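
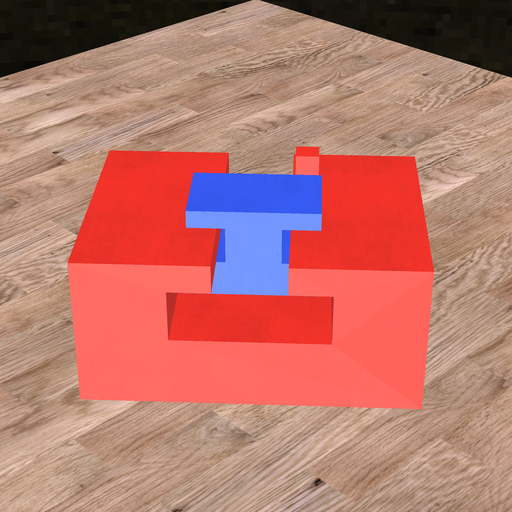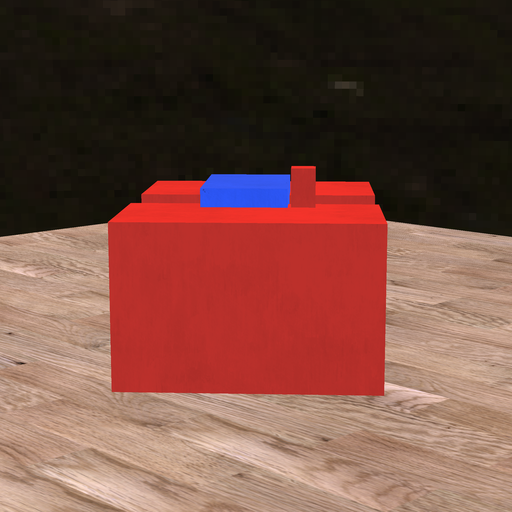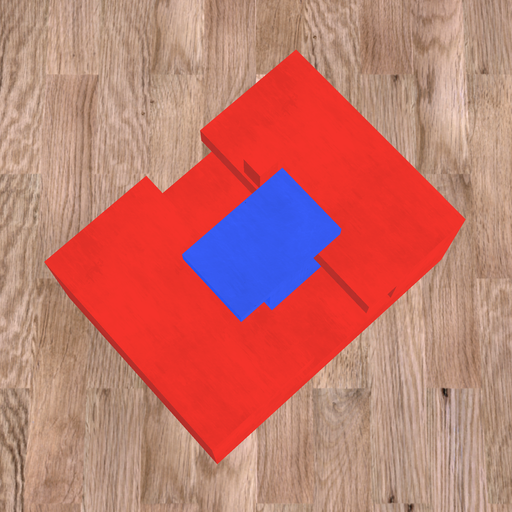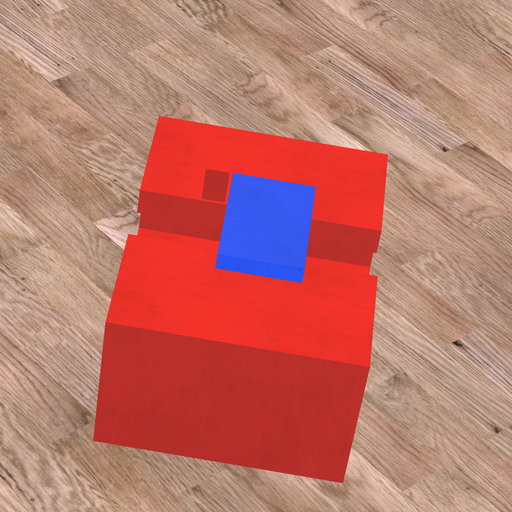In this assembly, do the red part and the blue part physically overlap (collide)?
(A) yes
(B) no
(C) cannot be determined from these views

(B) no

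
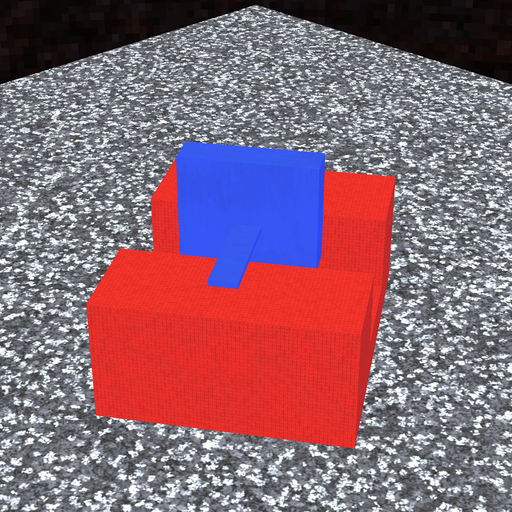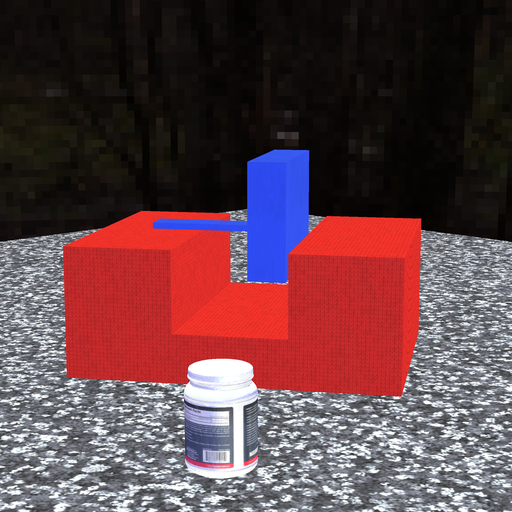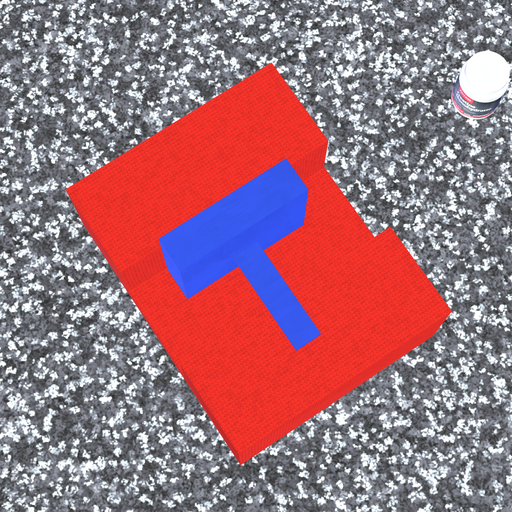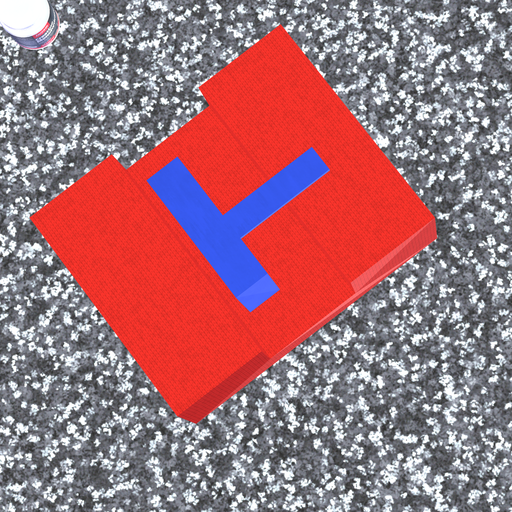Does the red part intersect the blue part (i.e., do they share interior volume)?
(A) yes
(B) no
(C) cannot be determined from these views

(B) no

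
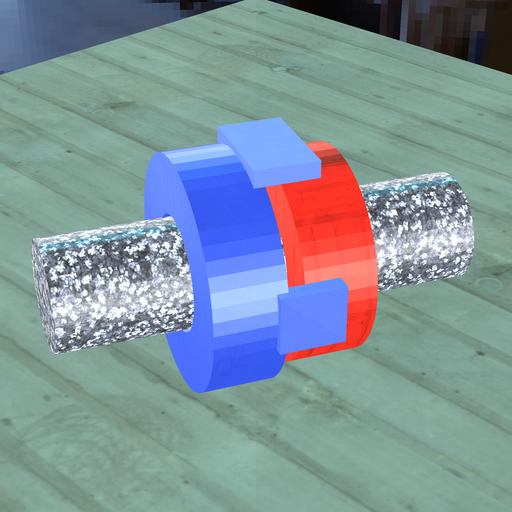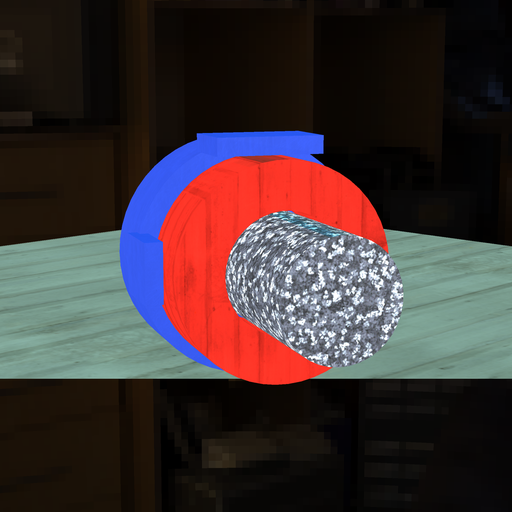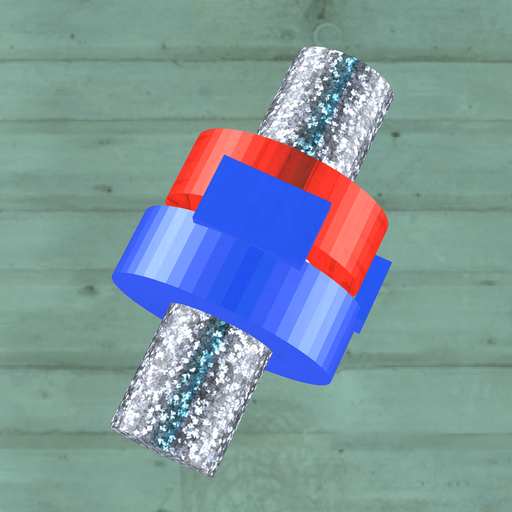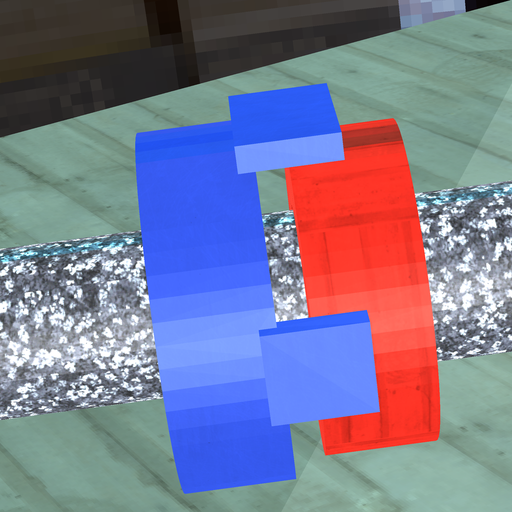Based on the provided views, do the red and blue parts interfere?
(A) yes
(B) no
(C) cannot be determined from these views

(B) no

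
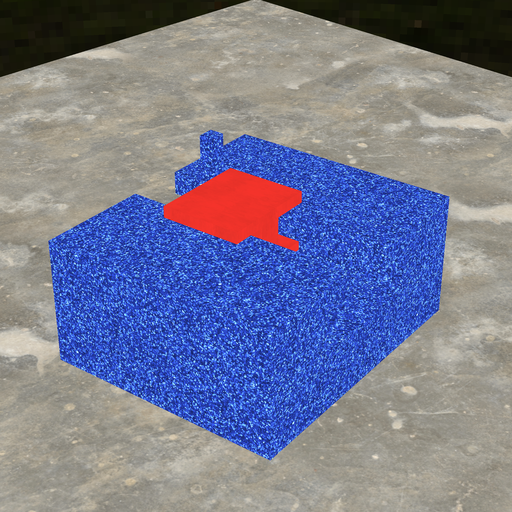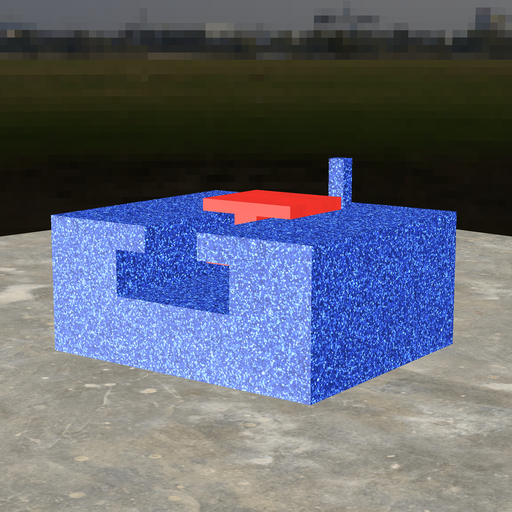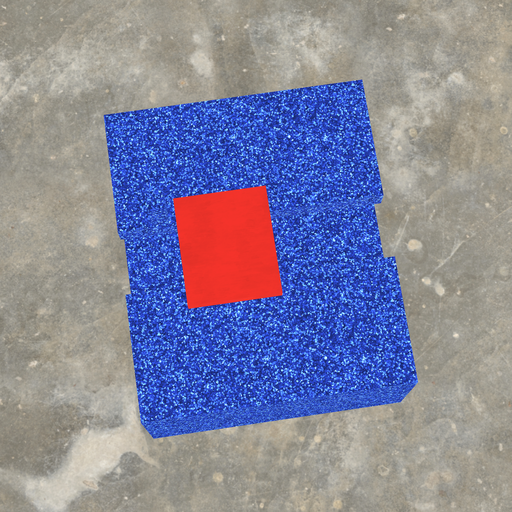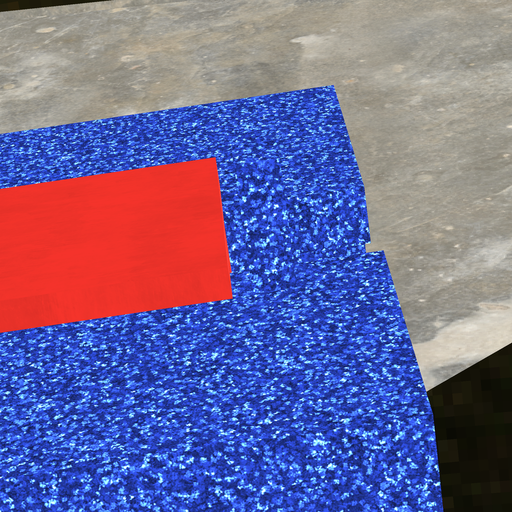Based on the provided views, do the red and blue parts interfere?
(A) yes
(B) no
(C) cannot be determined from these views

(B) no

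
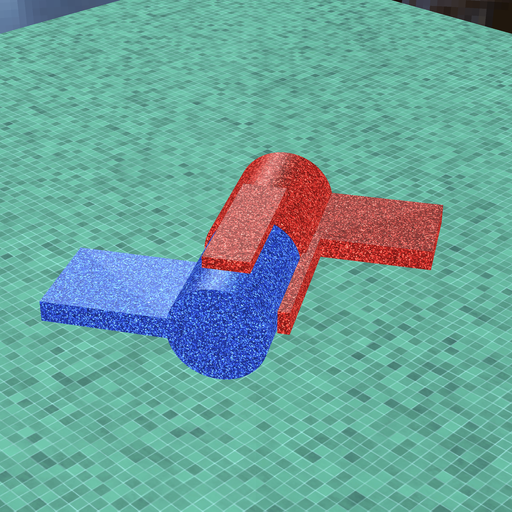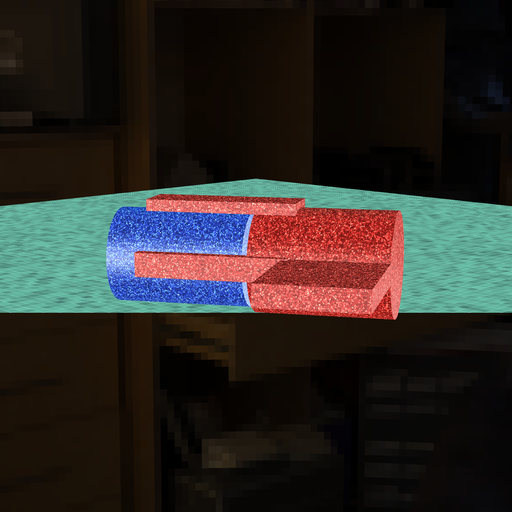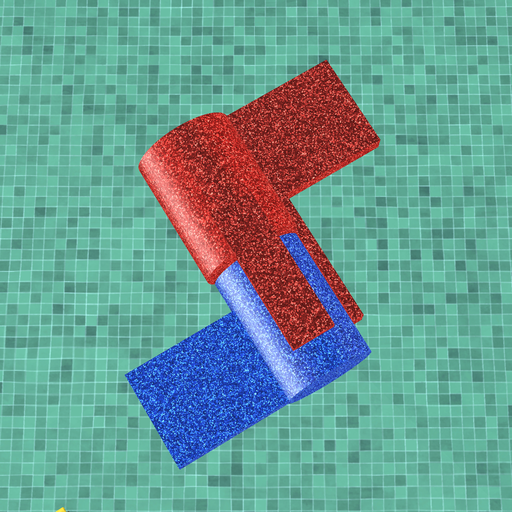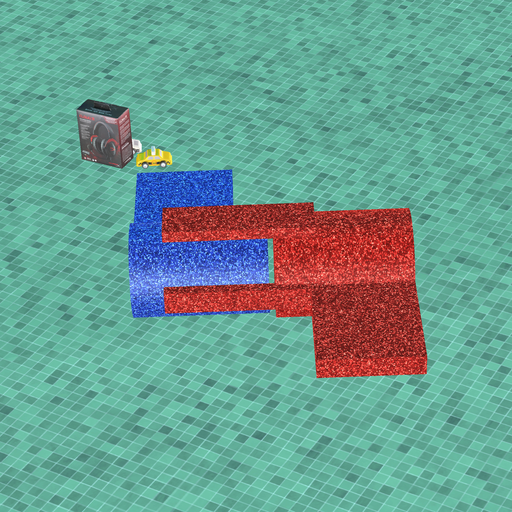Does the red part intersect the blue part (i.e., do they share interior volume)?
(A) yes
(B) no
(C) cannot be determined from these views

(B) no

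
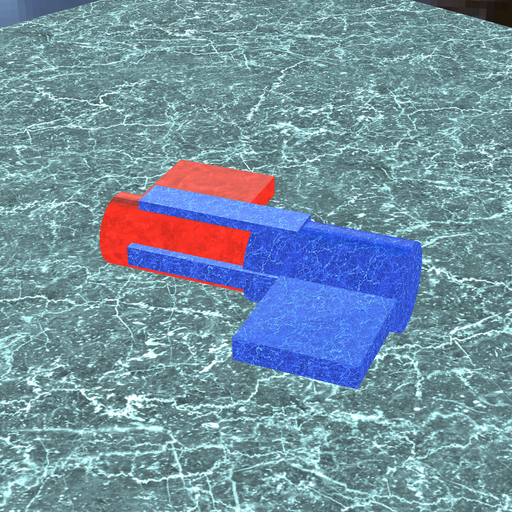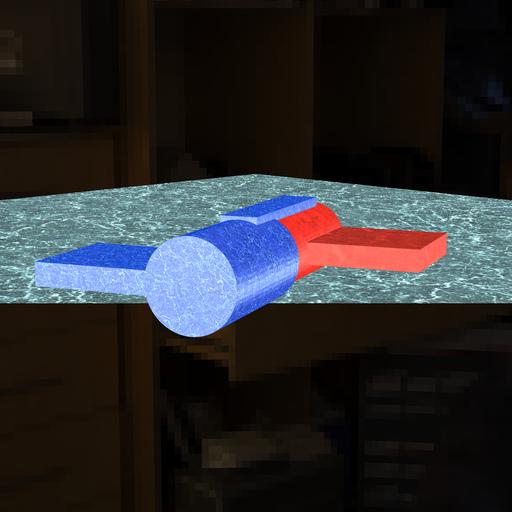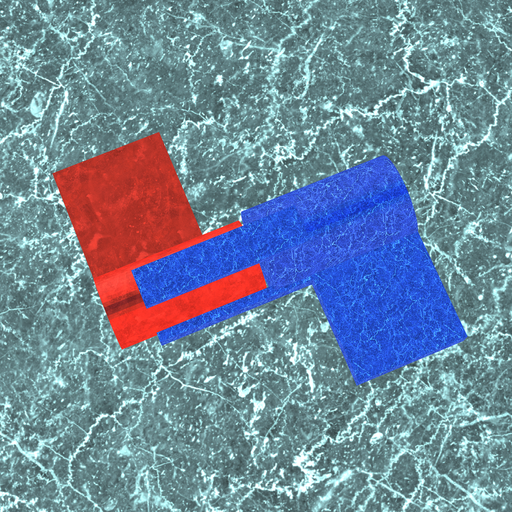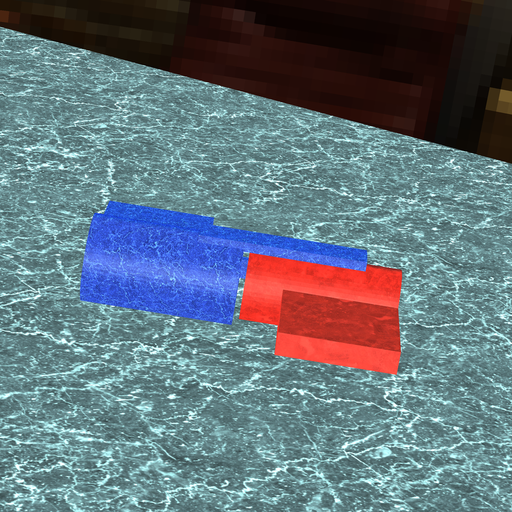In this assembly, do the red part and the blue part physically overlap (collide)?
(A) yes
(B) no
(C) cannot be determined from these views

(B) no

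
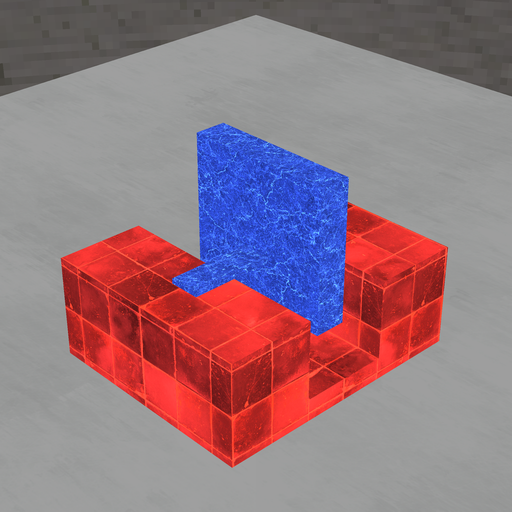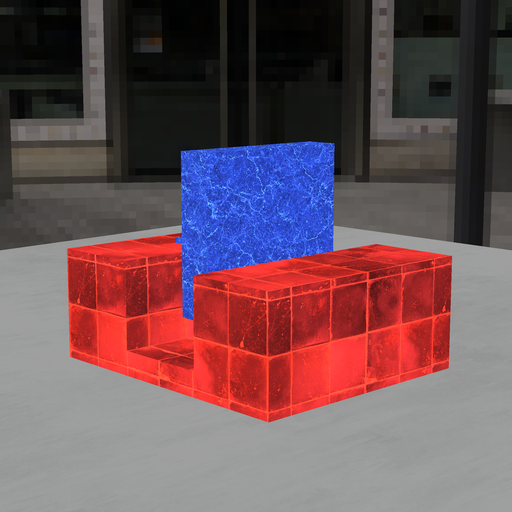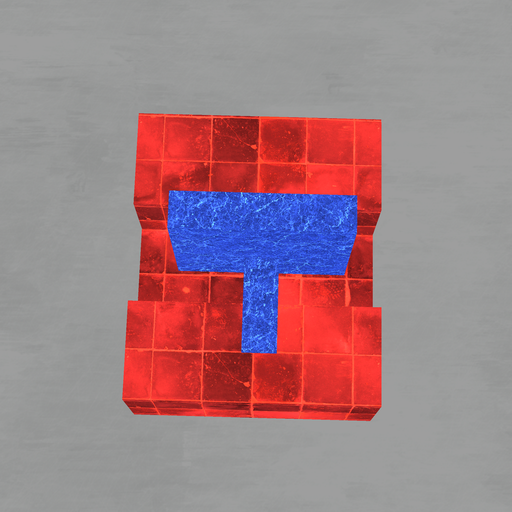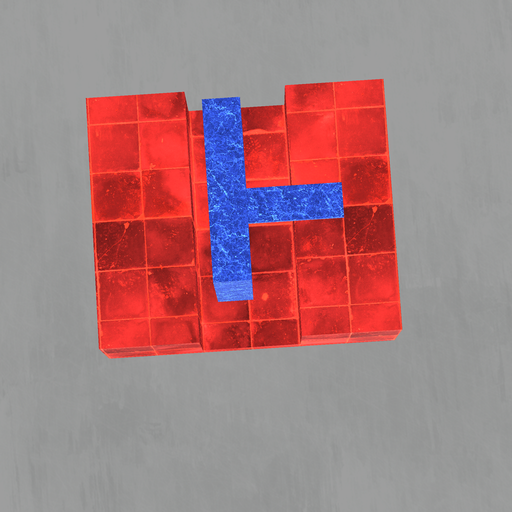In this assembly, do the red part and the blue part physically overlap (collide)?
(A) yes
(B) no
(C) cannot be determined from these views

(B) no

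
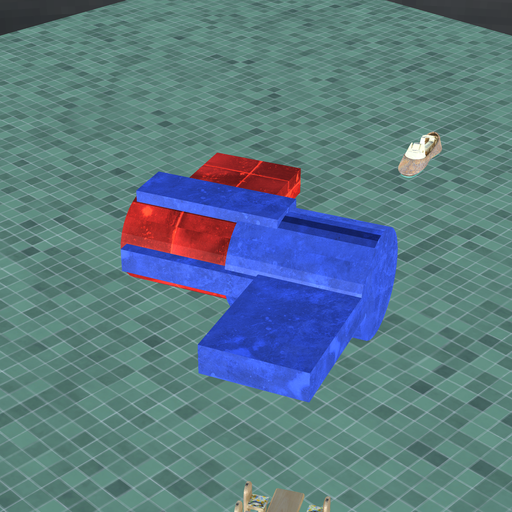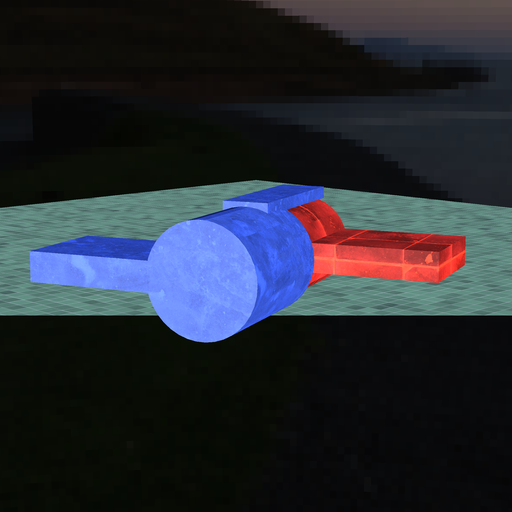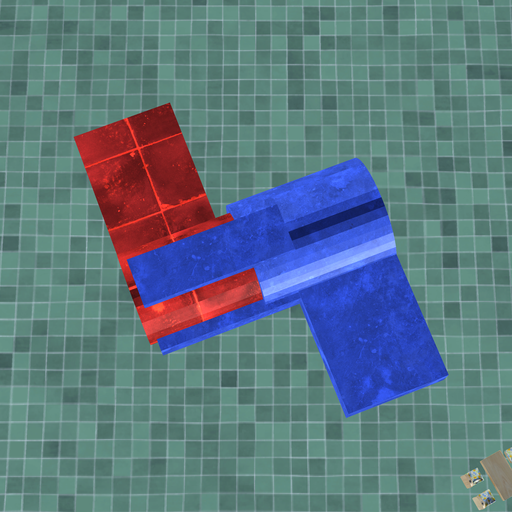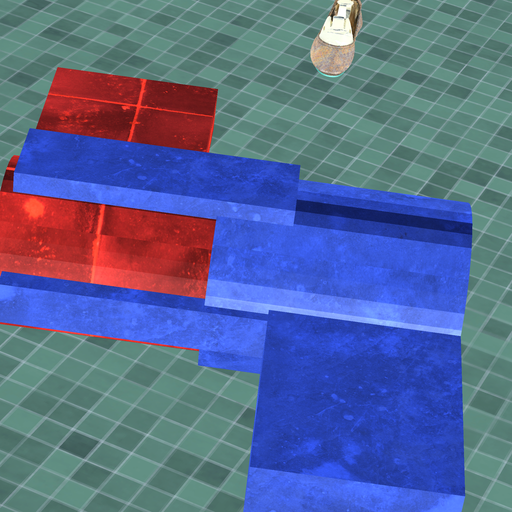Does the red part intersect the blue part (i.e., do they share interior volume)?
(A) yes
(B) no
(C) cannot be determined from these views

(A) yes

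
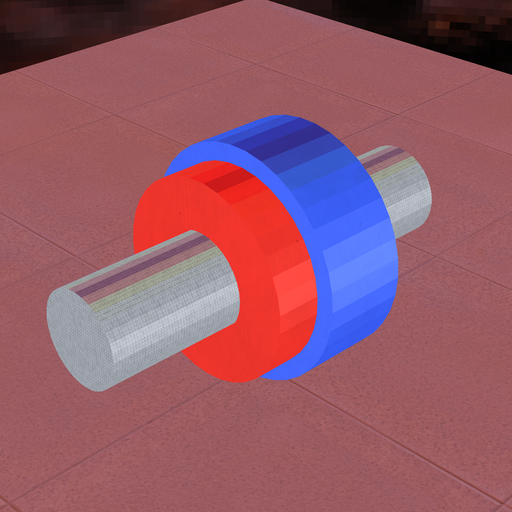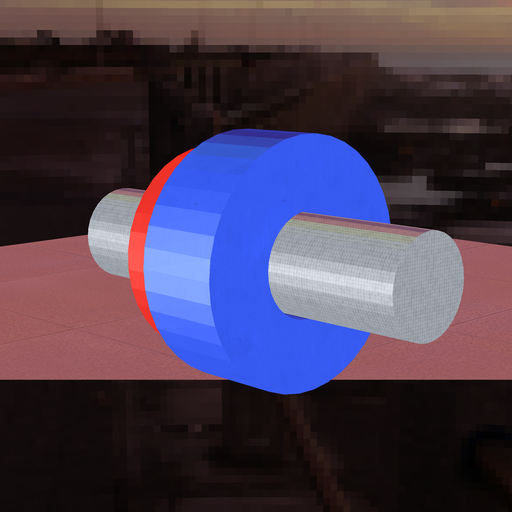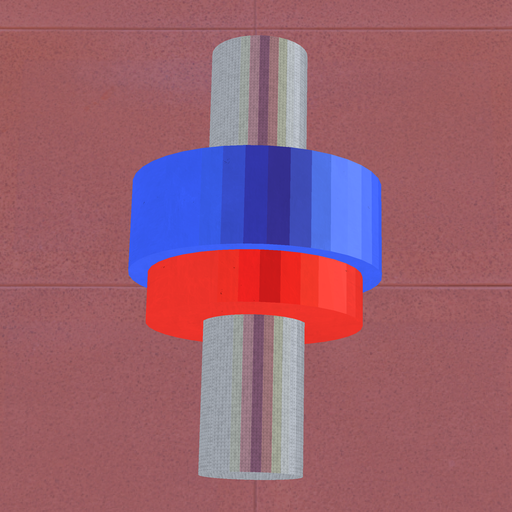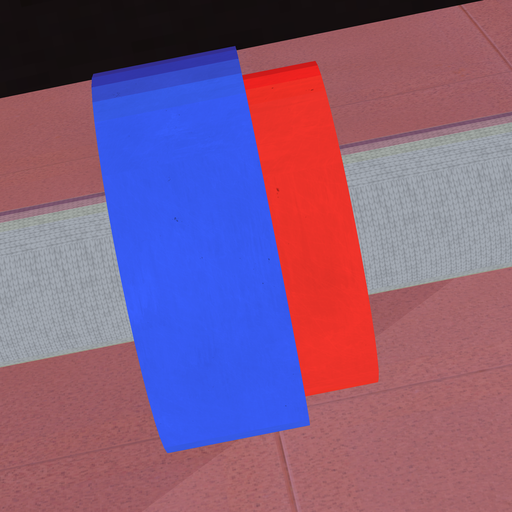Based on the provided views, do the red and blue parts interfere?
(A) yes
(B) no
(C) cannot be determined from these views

(A) yes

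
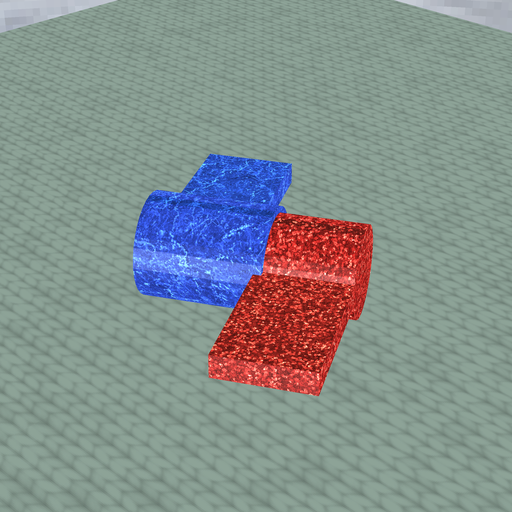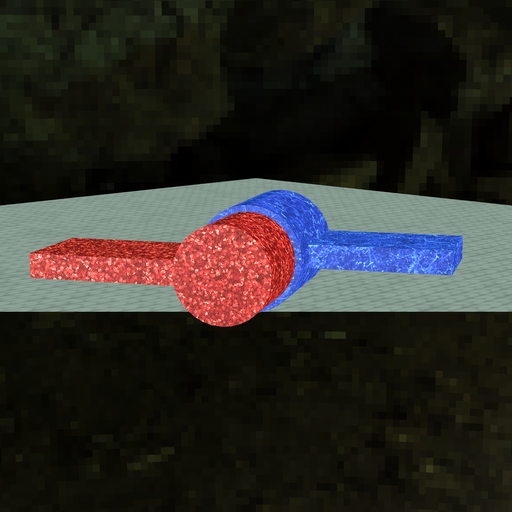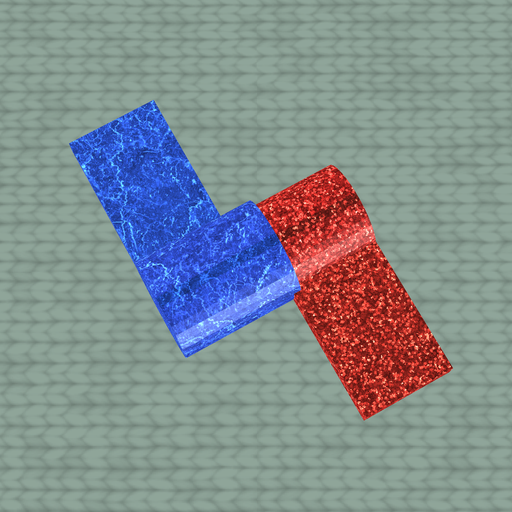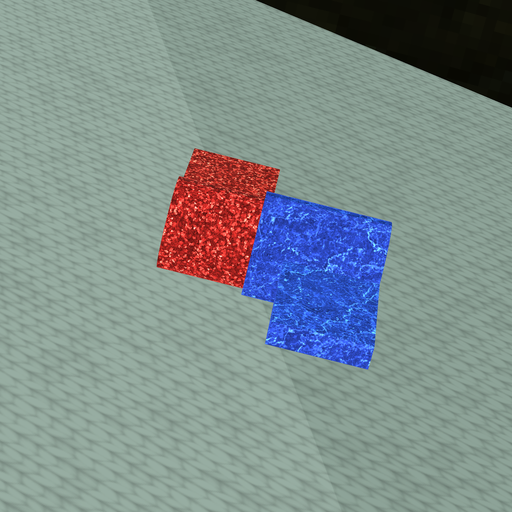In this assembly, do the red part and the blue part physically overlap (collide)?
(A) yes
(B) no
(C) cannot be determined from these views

(A) yes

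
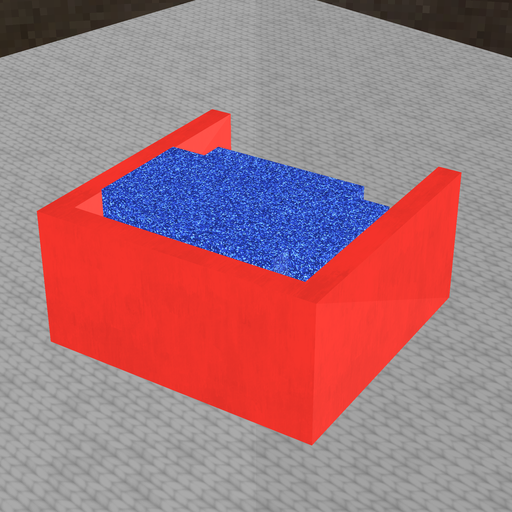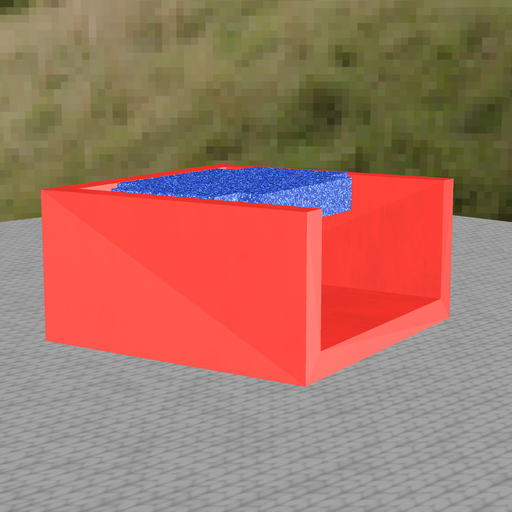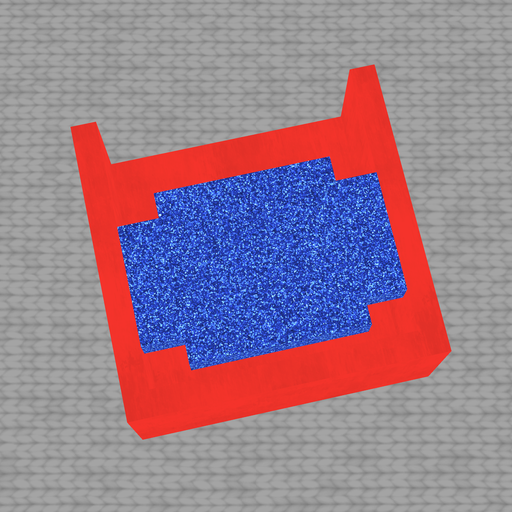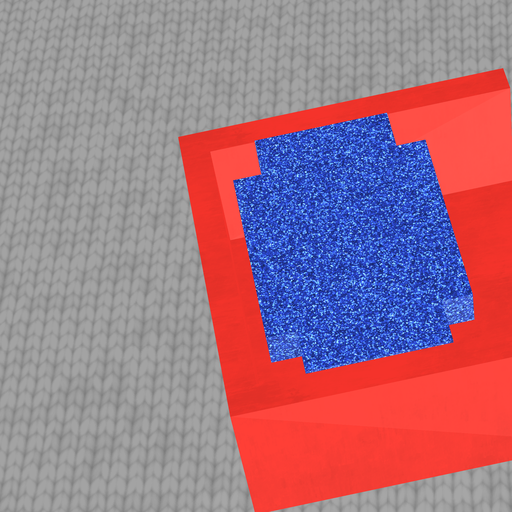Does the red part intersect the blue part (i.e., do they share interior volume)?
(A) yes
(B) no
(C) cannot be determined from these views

(B) no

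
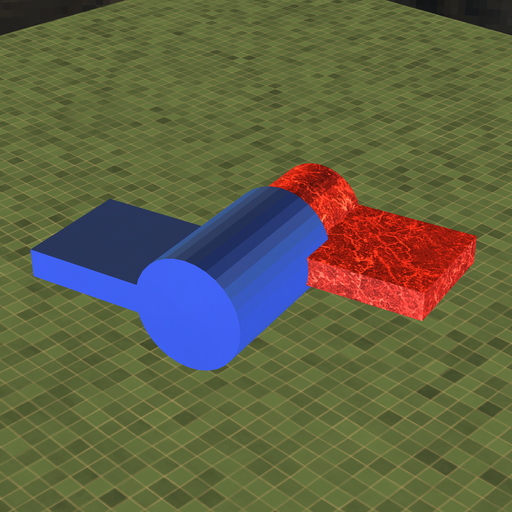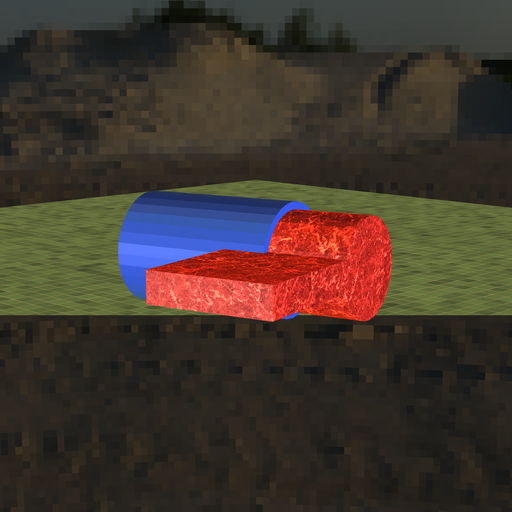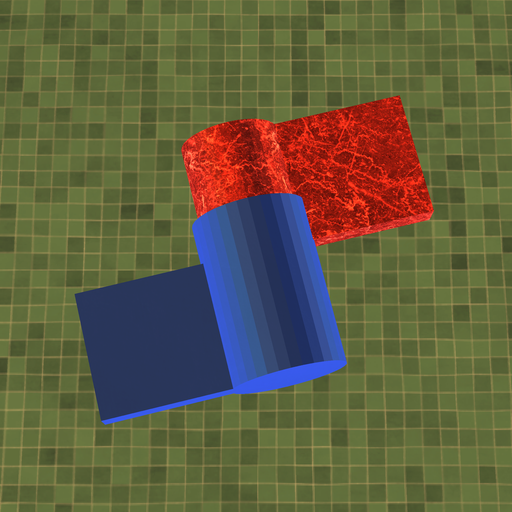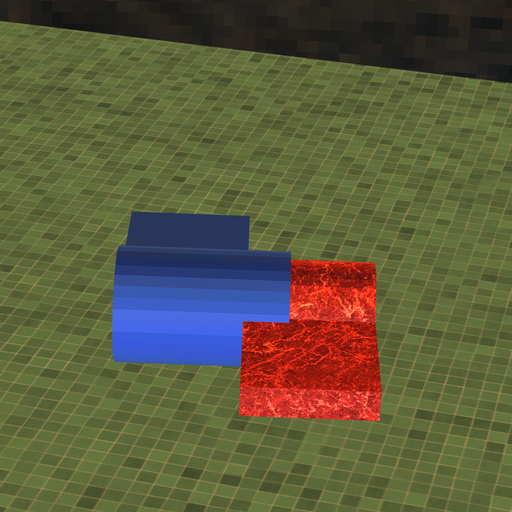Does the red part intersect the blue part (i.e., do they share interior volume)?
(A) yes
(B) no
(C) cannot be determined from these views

(A) yes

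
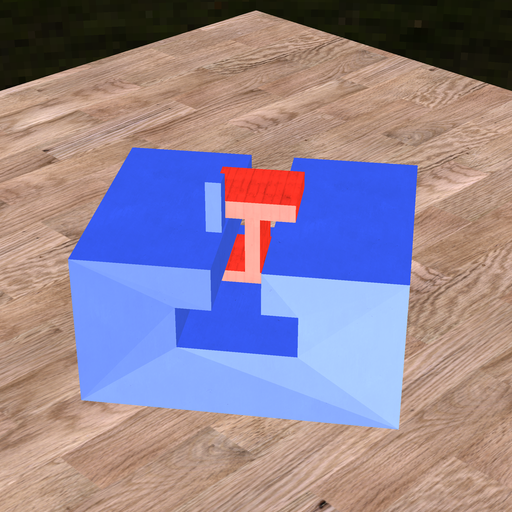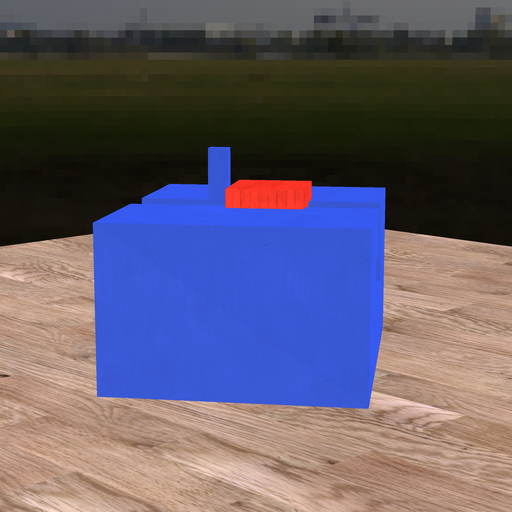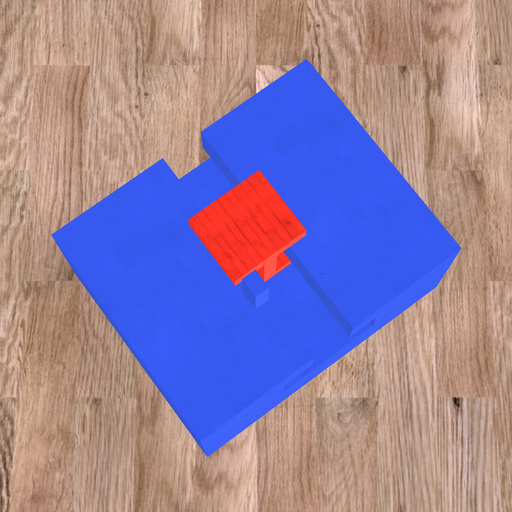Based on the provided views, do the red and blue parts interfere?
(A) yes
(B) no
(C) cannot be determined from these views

(B) no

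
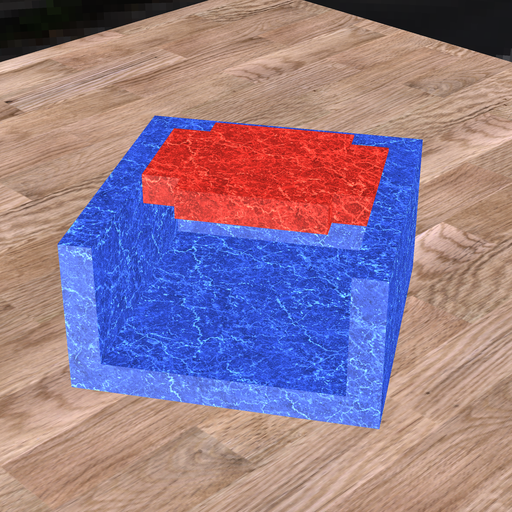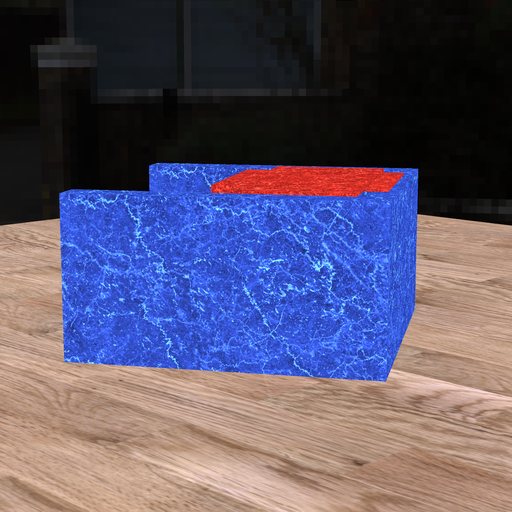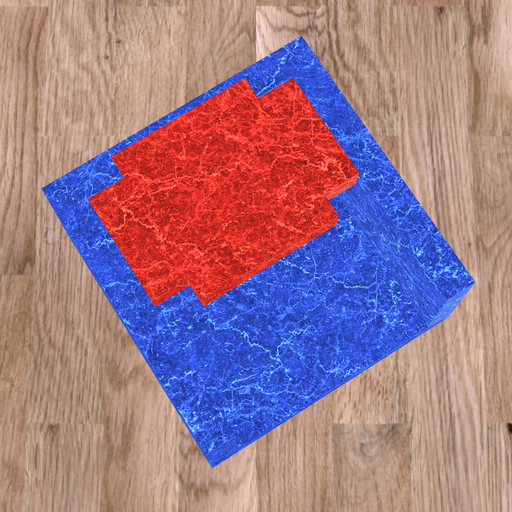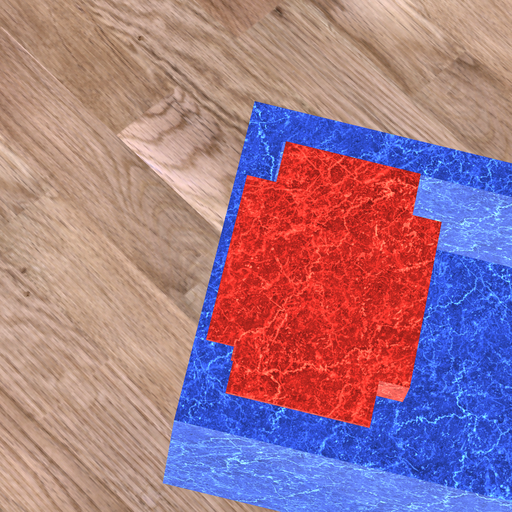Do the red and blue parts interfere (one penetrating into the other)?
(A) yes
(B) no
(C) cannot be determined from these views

(A) yes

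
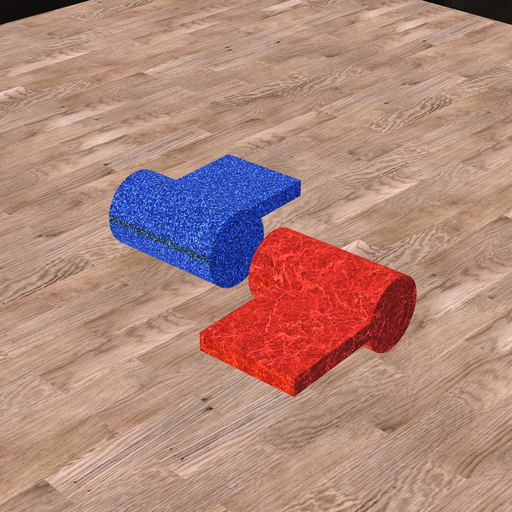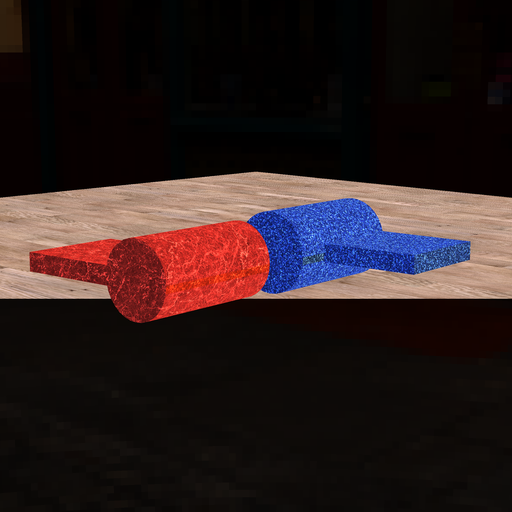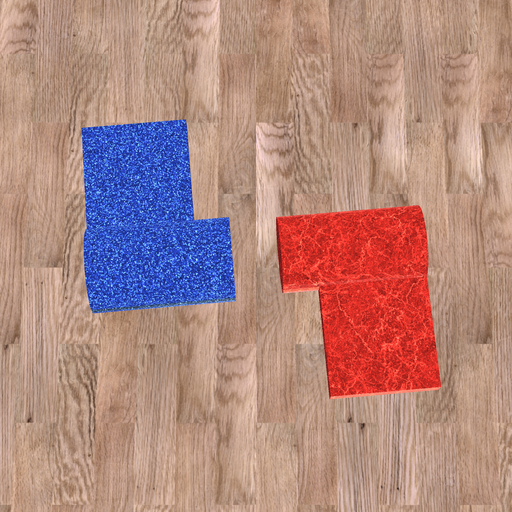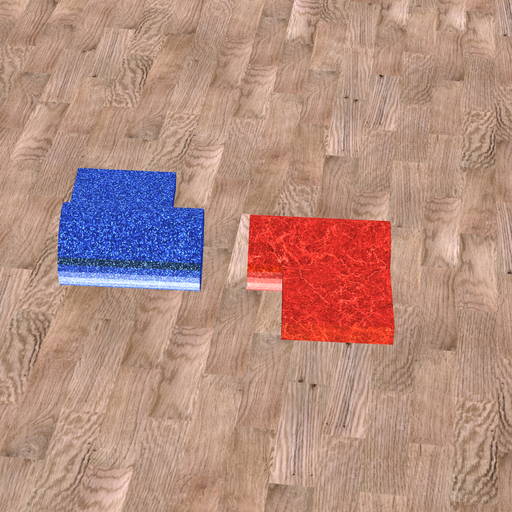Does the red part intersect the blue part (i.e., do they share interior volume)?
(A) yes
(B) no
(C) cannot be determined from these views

(B) no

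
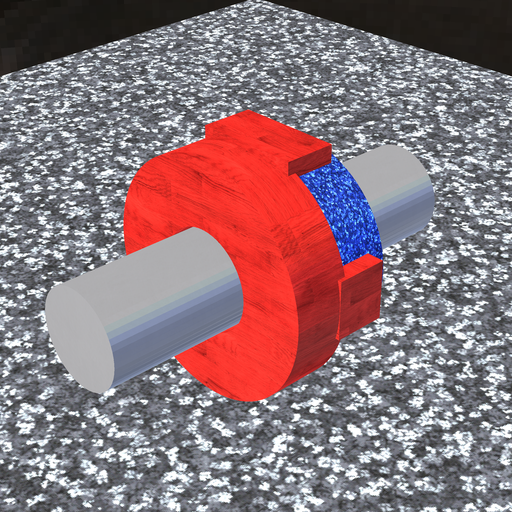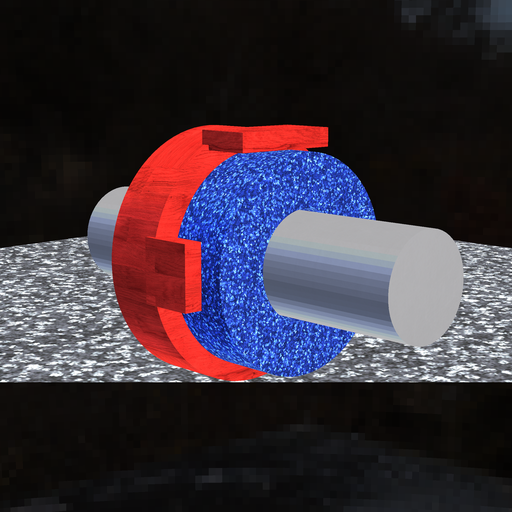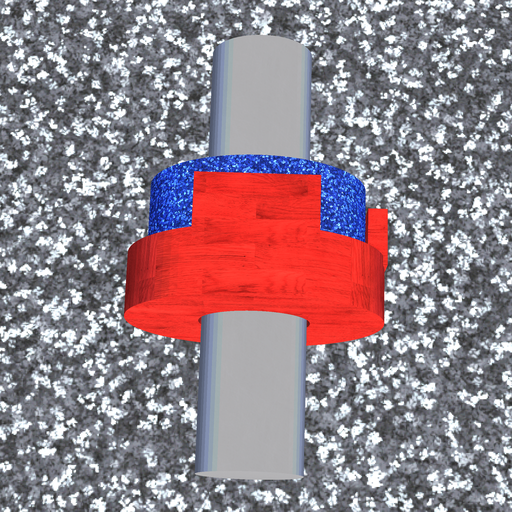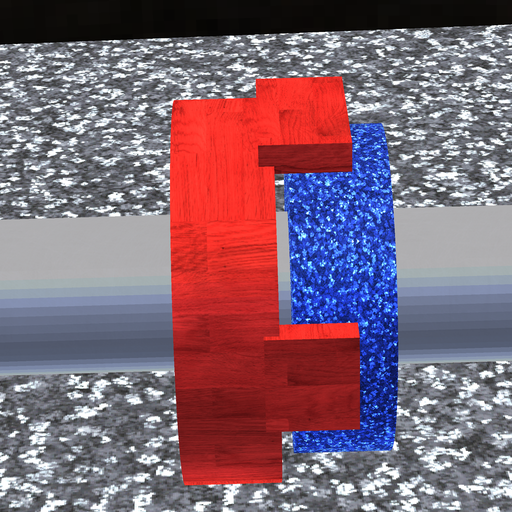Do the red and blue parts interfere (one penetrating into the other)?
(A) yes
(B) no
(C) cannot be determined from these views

(B) no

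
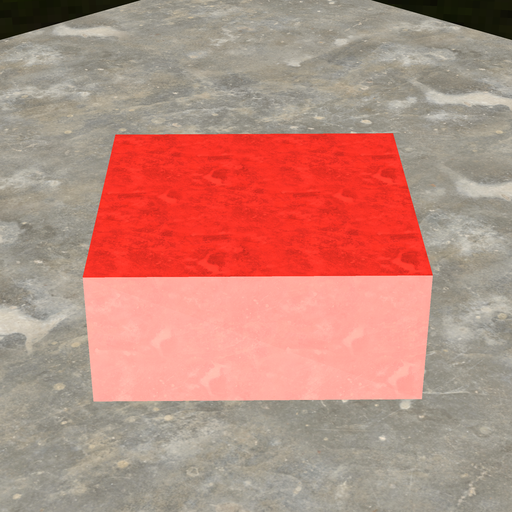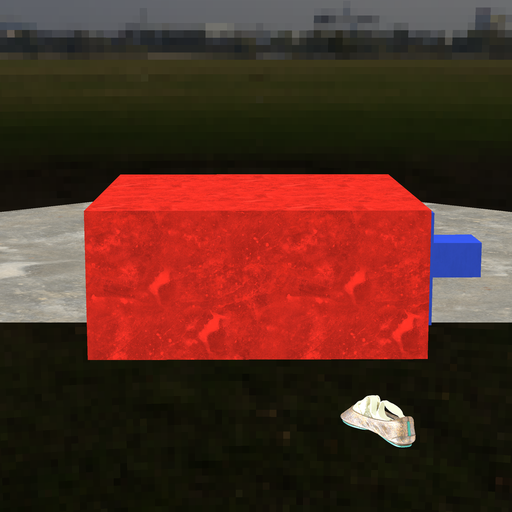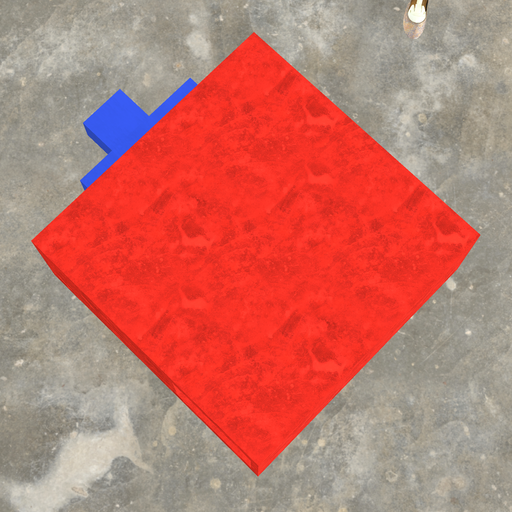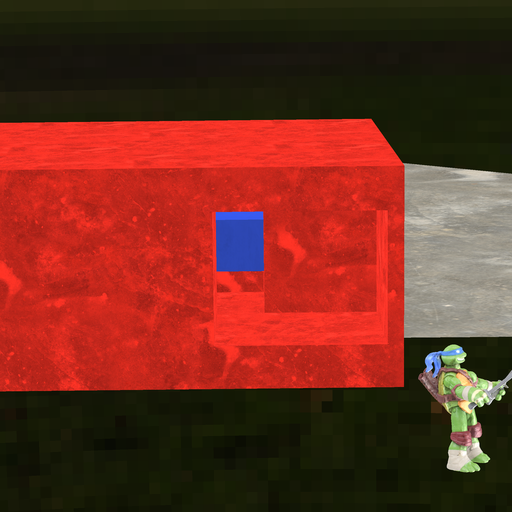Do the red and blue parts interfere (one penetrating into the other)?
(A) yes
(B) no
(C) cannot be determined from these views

(A) yes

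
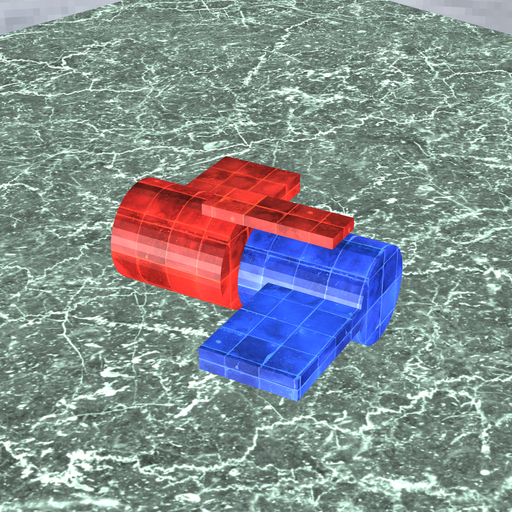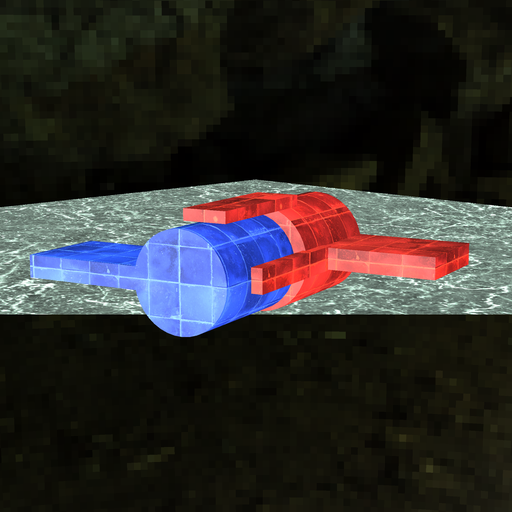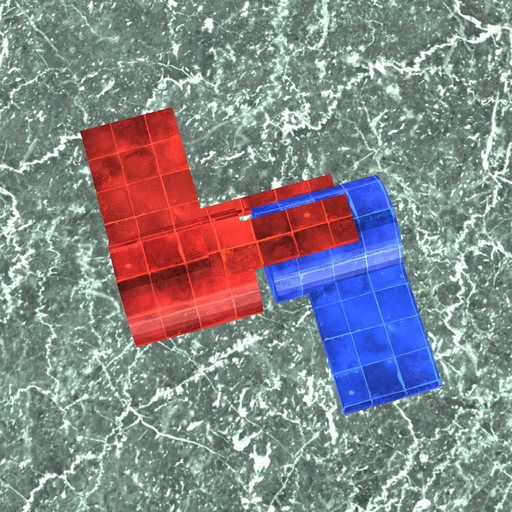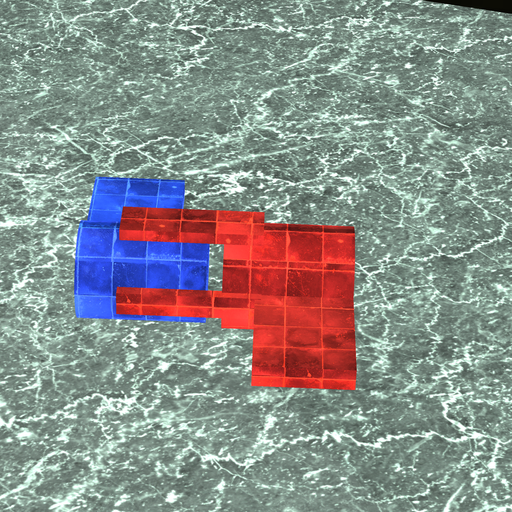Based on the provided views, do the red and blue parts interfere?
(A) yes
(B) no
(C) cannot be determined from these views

(B) no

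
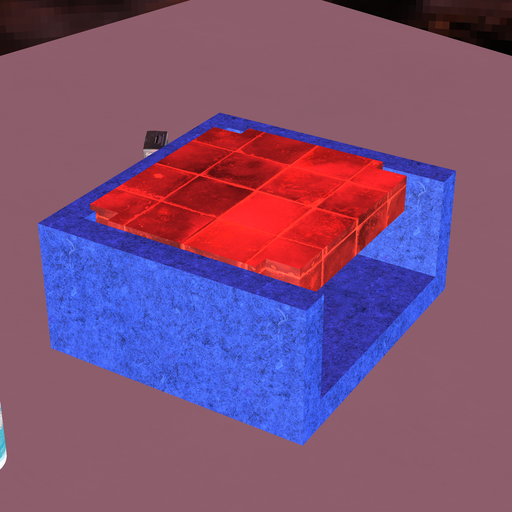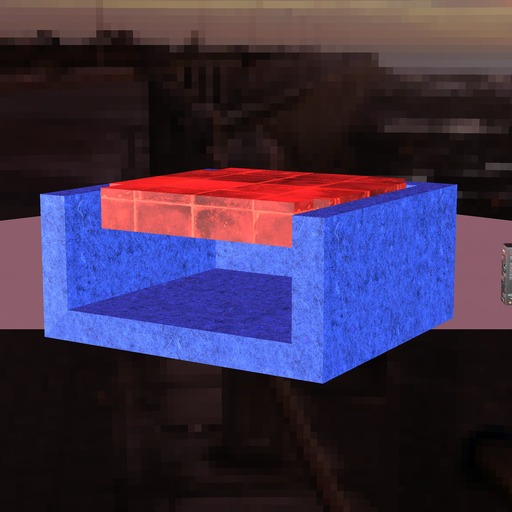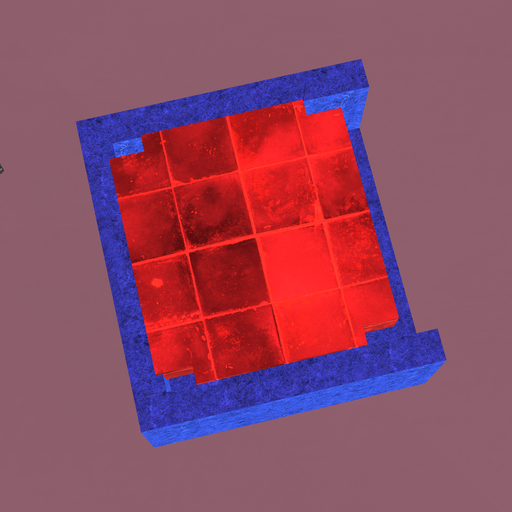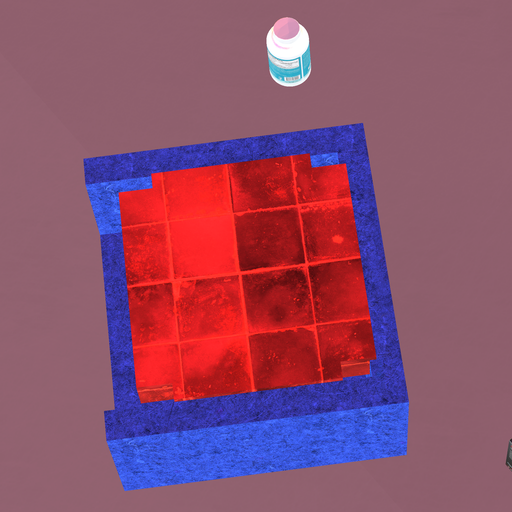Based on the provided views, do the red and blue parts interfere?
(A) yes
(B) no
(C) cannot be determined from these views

(A) yes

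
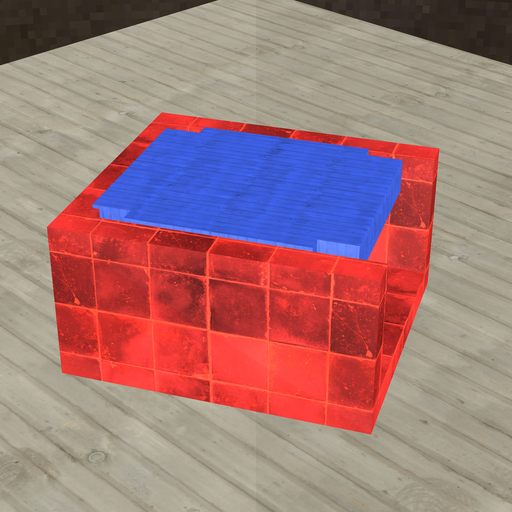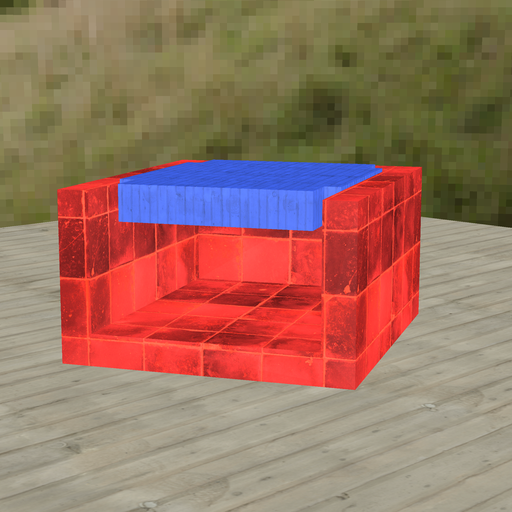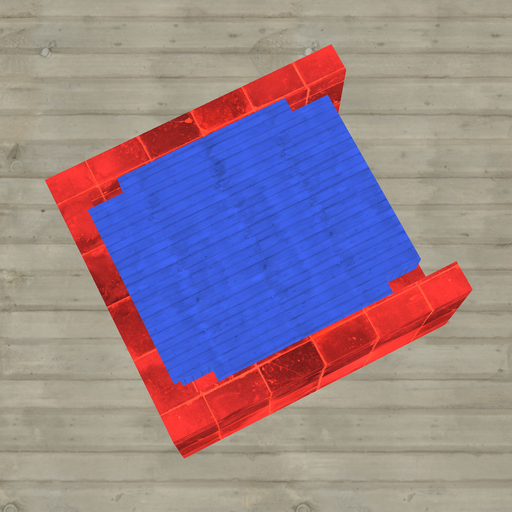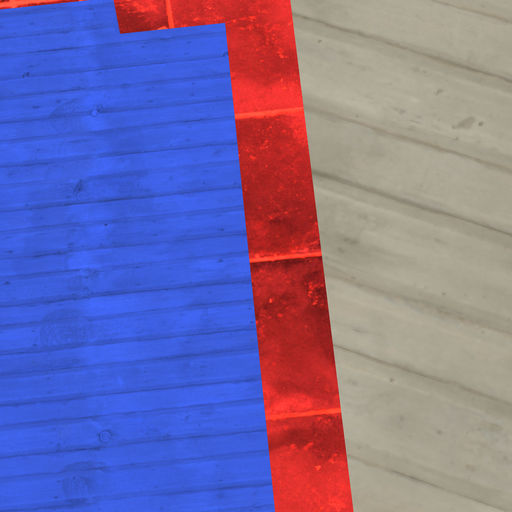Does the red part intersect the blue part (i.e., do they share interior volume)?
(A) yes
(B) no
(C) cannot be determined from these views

(A) yes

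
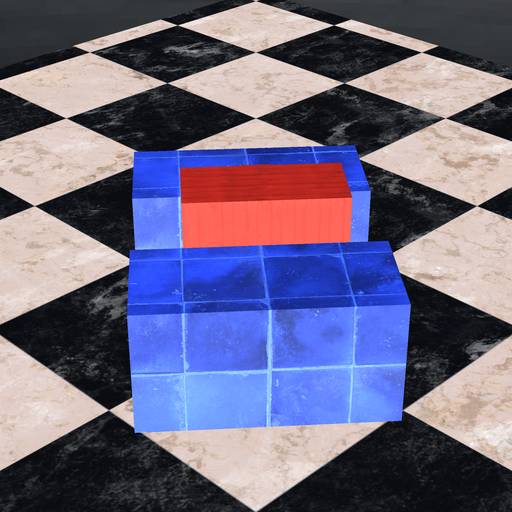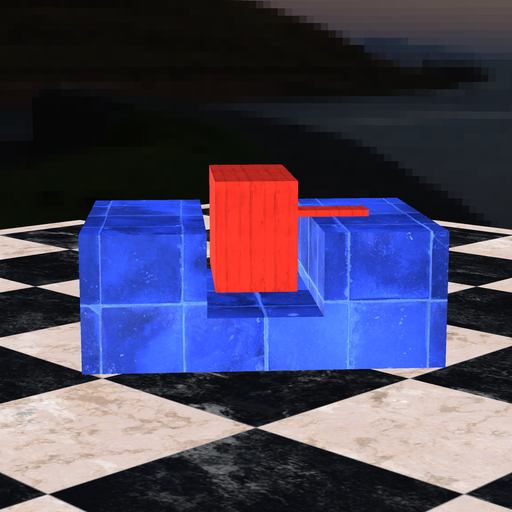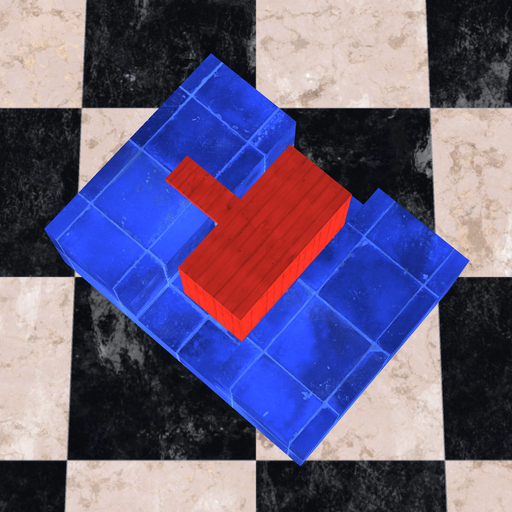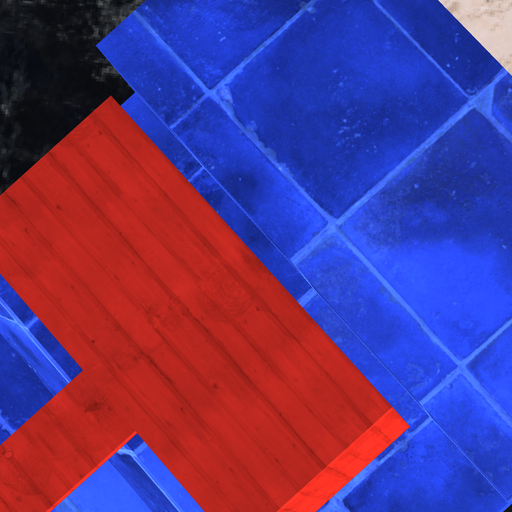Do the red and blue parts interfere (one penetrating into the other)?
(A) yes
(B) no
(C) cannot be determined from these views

(B) no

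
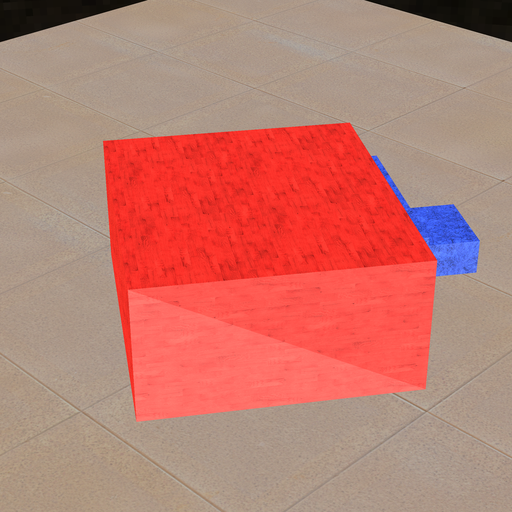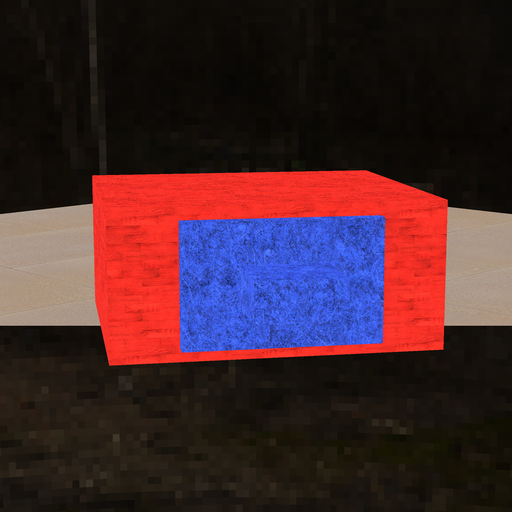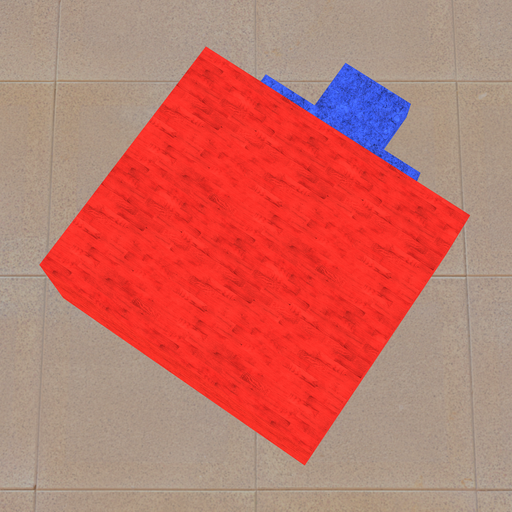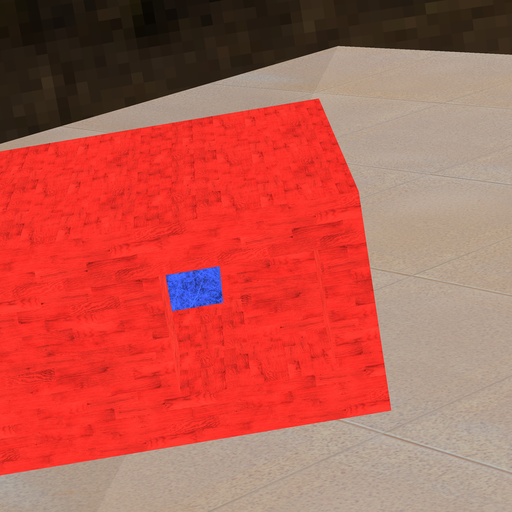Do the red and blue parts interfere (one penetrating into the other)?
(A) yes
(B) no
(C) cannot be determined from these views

(B) no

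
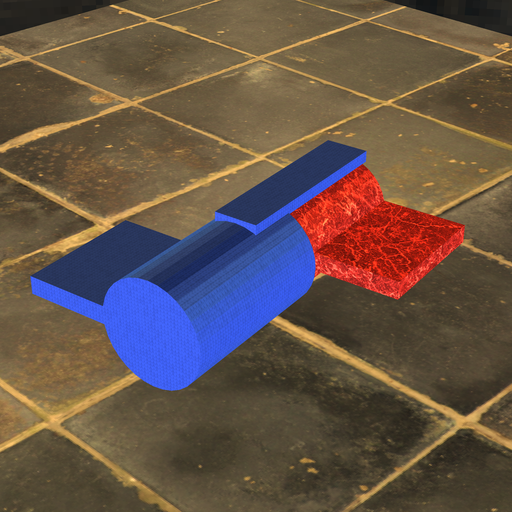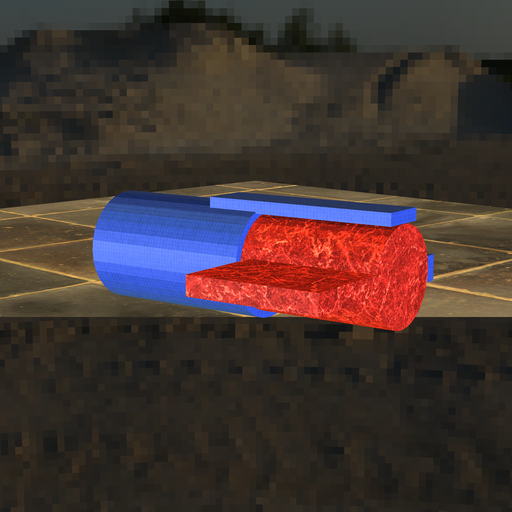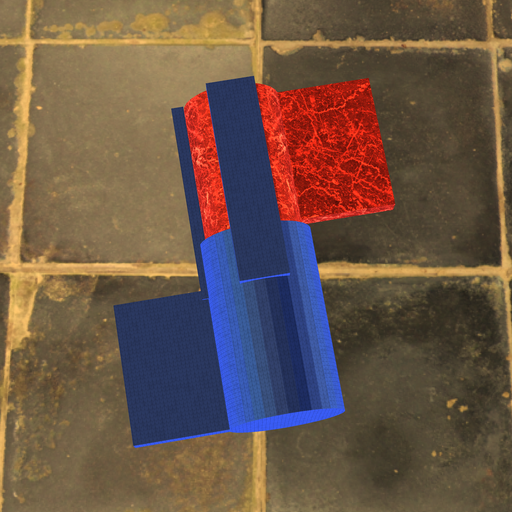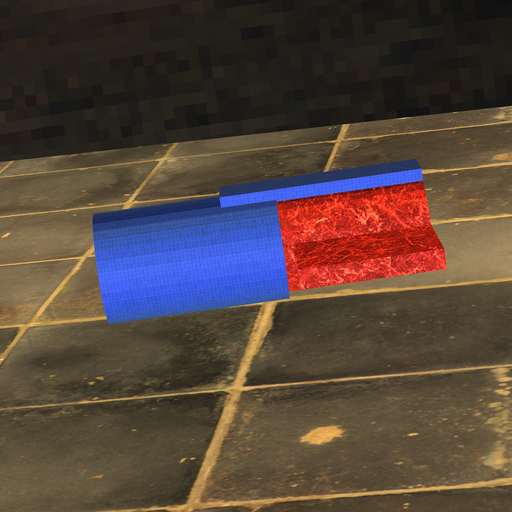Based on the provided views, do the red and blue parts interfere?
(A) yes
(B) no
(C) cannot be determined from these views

(A) yes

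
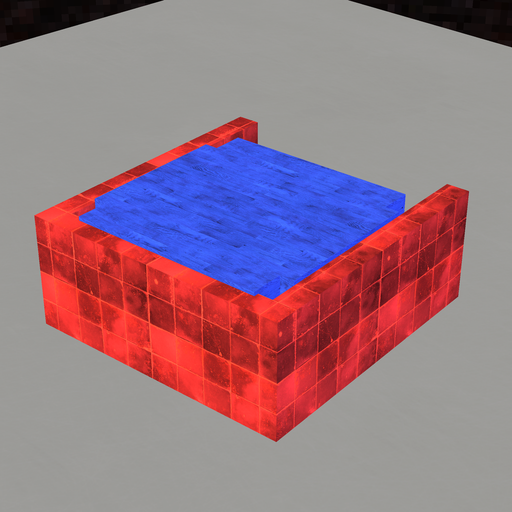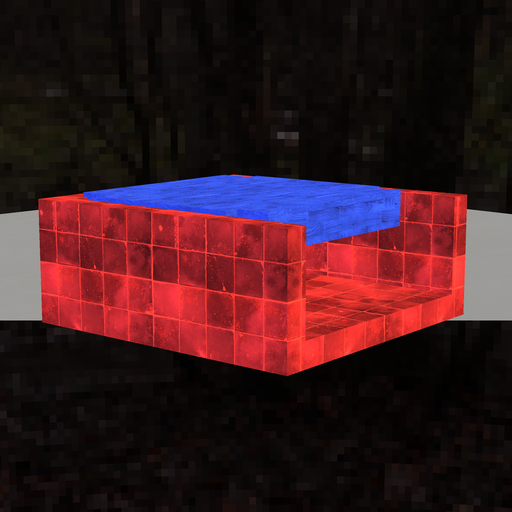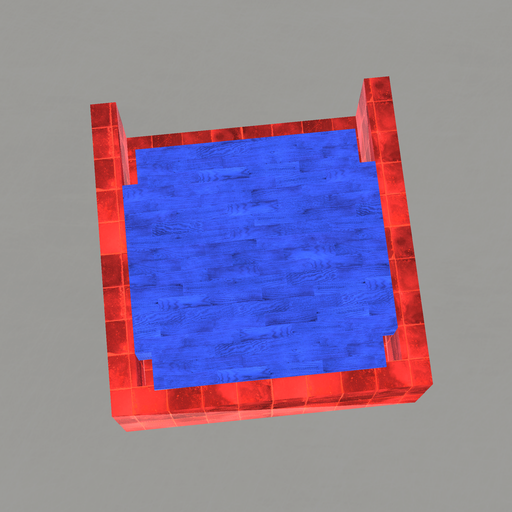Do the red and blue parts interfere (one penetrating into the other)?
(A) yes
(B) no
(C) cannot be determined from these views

(A) yes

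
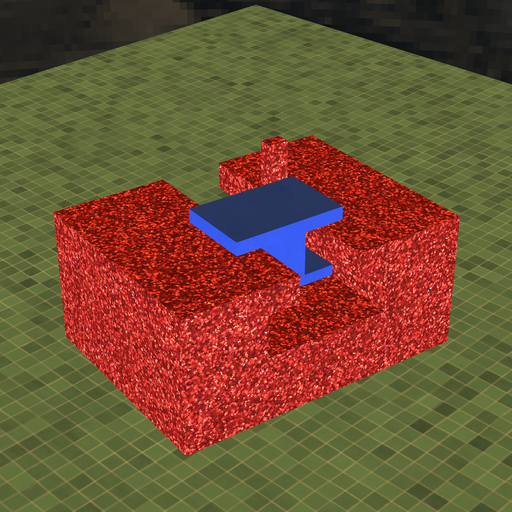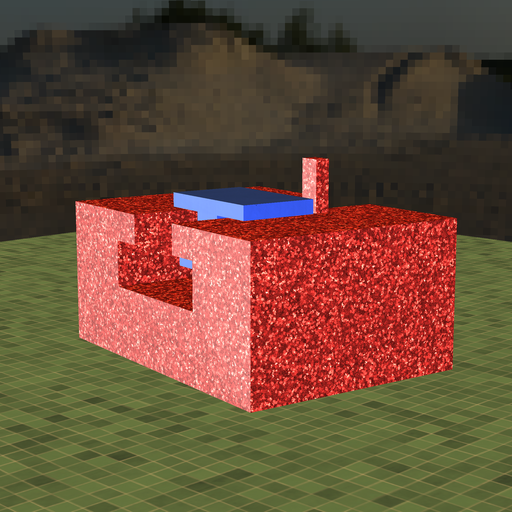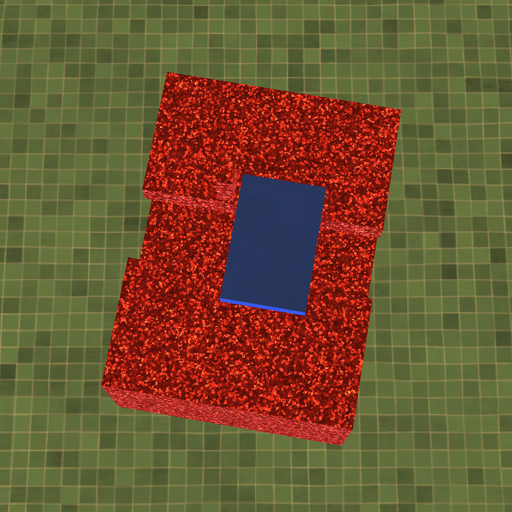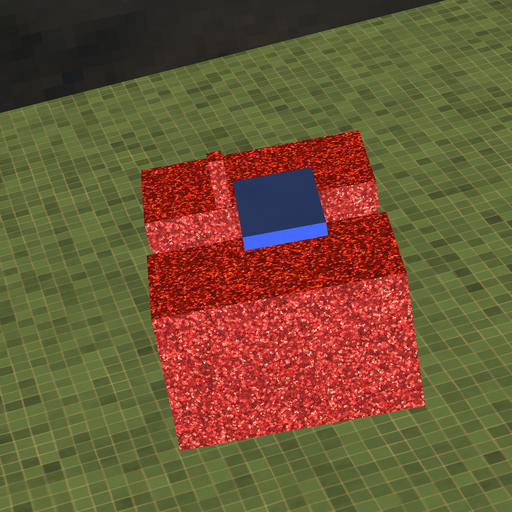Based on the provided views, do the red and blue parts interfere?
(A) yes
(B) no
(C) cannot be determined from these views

(B) no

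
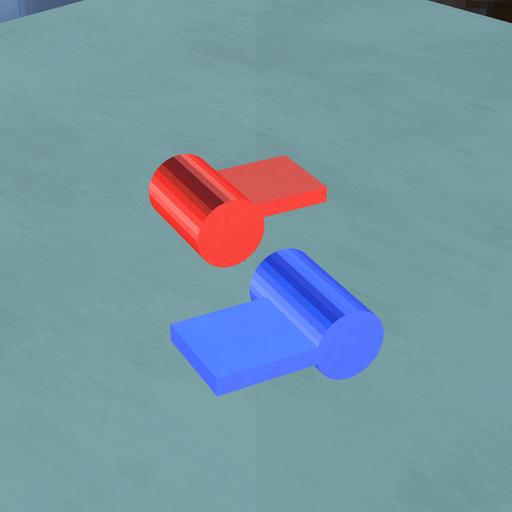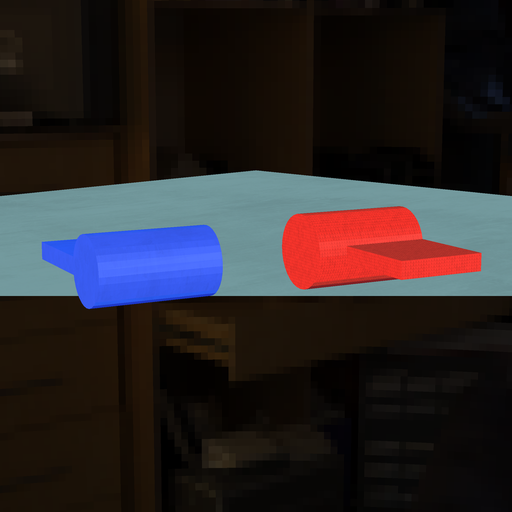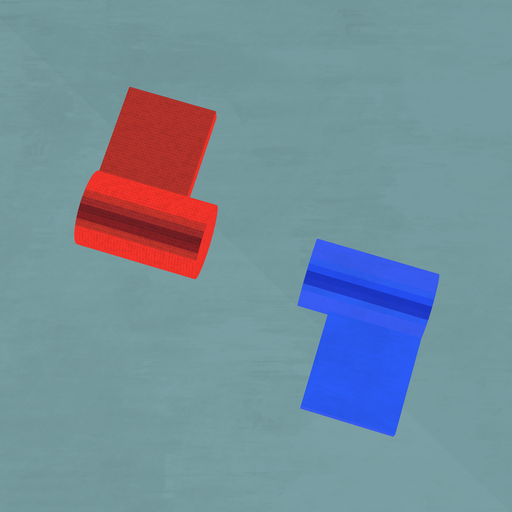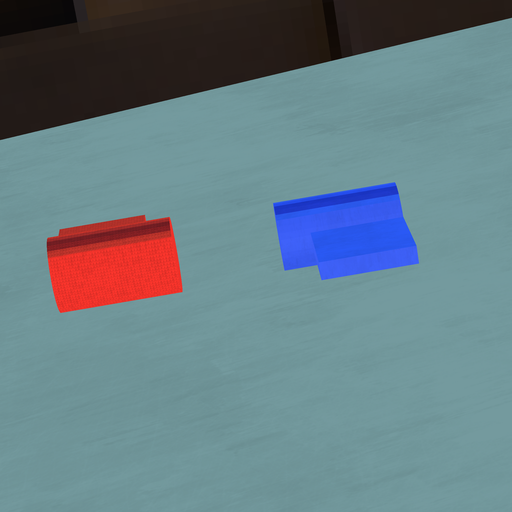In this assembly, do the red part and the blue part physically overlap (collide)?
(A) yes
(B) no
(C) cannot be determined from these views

(B) no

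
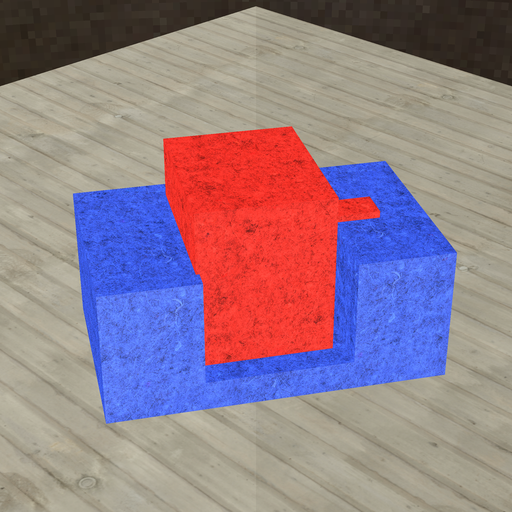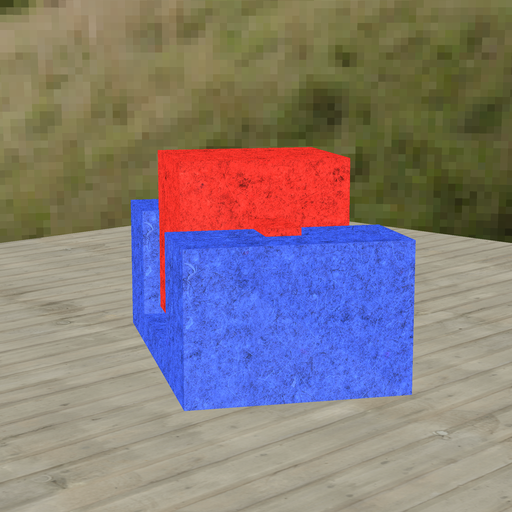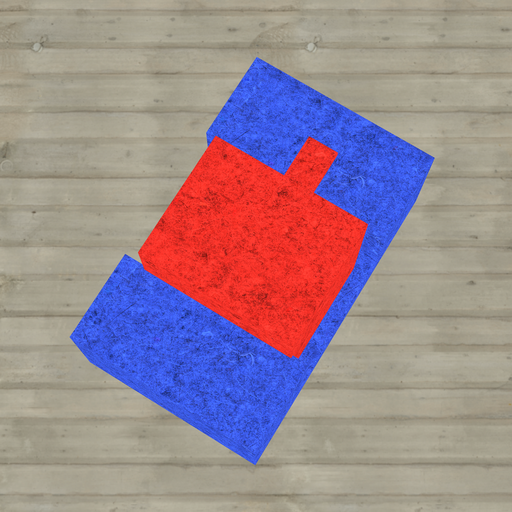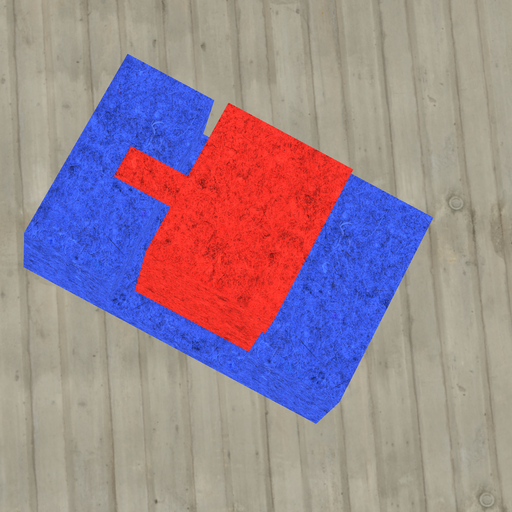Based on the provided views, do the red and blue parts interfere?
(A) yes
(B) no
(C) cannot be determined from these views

(A) yes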